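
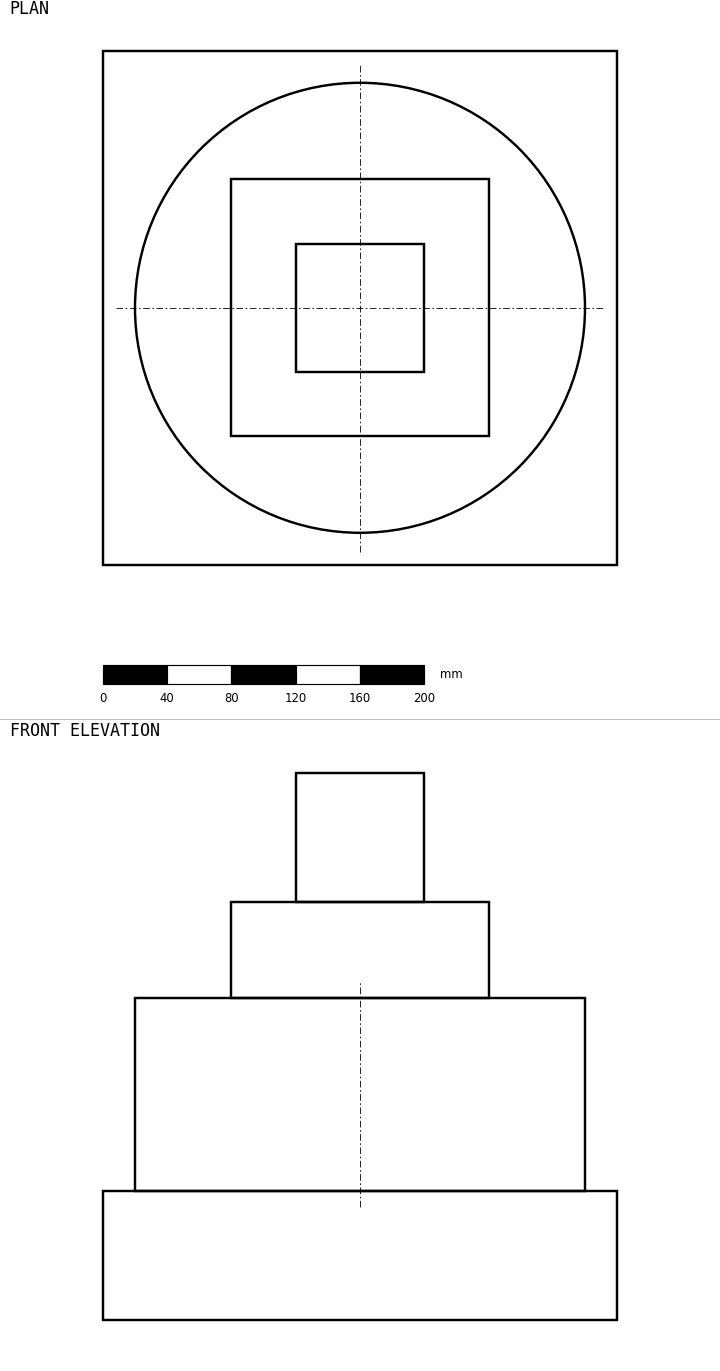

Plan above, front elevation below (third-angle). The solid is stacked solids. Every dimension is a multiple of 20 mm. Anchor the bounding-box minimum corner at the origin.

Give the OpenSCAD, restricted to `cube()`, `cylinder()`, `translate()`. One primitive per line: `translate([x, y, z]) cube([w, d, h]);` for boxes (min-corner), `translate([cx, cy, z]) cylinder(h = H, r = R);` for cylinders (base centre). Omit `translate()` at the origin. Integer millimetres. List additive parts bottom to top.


cube([320, 320, 80]);
translate([160, 160, 80]) cylinder(h = 120, r = 140);
translate([80, 80, 200]) cube([160, 160, 60]);
translate([120, 120, 260]) cube([80, 80, 80]);


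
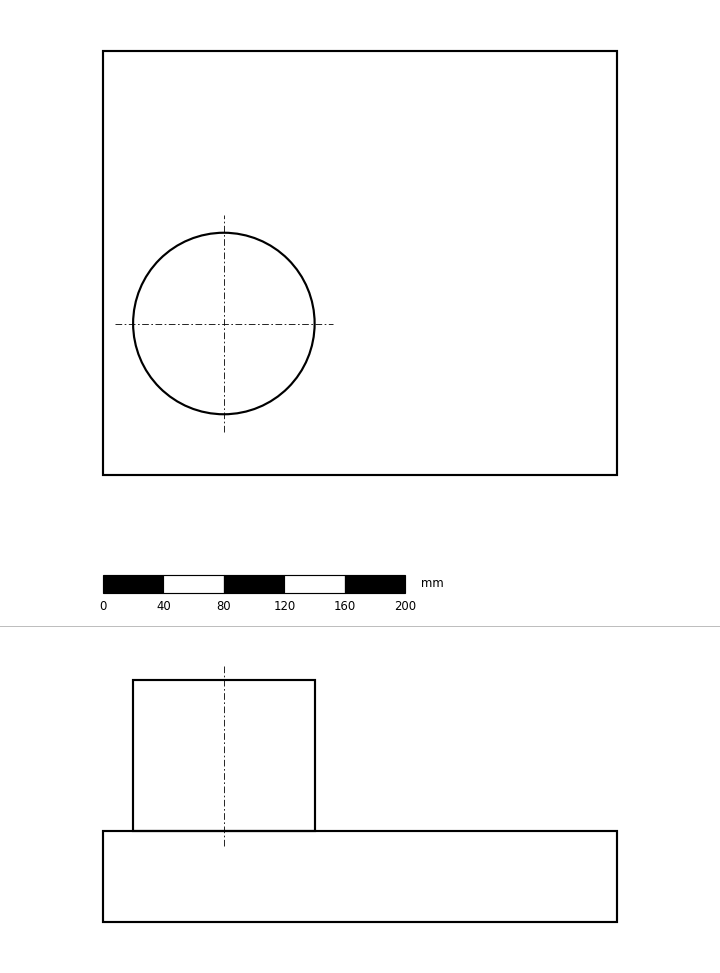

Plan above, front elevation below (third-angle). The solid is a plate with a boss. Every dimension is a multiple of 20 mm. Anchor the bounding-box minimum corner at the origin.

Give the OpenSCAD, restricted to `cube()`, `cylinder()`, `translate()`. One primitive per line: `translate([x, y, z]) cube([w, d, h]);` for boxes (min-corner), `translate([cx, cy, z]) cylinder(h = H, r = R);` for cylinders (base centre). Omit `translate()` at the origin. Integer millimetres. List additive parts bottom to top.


cube([340, 280, 60]);
translate([80, 100, 60]) cylinder(h = 100, r = 60);


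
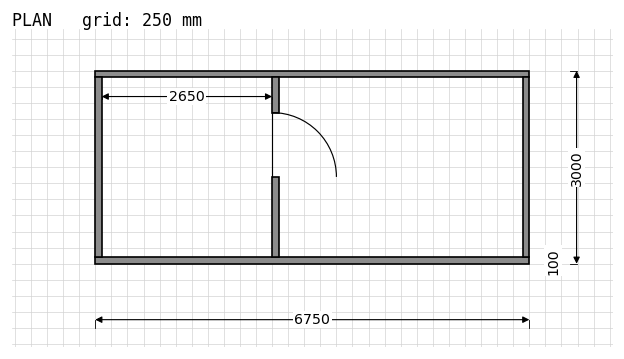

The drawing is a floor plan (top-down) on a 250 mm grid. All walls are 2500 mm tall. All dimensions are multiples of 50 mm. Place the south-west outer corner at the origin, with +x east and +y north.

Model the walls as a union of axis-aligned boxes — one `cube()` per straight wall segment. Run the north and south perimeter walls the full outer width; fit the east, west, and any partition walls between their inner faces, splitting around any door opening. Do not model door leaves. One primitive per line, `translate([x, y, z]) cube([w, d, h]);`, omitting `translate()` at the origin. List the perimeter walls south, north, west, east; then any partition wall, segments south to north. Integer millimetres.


cube([6750, 100, 2500]);
translate([0, 2900, 0]) cube([6750, 100, 2500]);
translate([0, 100, 0]) cube([100, 2800, 2500]);
translate([6650, 100, 0]) cube([100, 2800, 2500]);
translate([2750, 100, 0]) cube([100, 1250, 2500]);
translate([2750, 2350, 0]) cube([100, 550, 2500]);


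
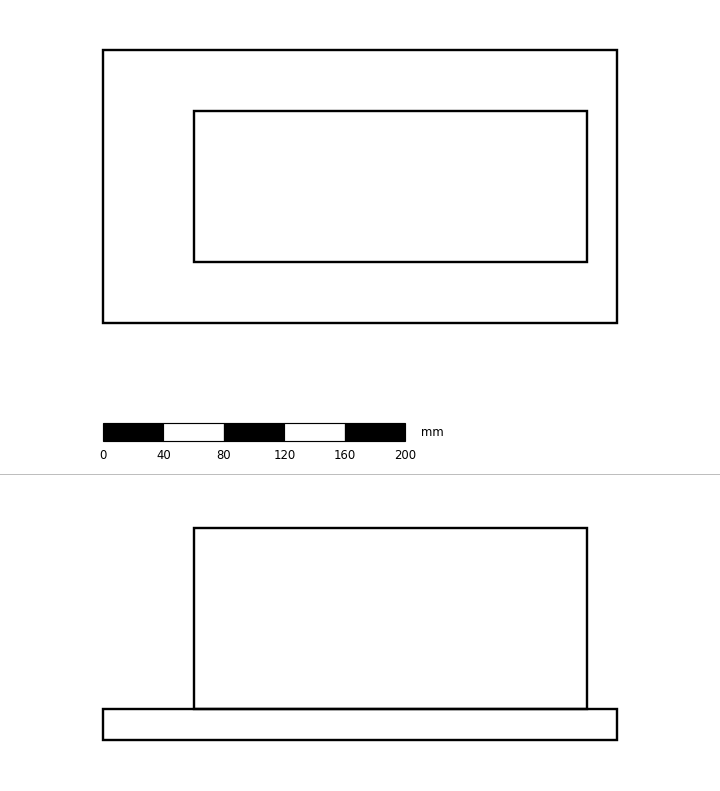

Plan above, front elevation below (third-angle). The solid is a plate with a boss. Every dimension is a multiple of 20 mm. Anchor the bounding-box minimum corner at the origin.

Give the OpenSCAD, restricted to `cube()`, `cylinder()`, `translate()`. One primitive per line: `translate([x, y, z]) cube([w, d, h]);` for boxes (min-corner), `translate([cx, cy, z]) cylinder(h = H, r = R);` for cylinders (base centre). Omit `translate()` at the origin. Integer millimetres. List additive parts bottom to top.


cube([340, 180, 20]);
translate([60, 40, 20]) cube([260, 100, 120]);


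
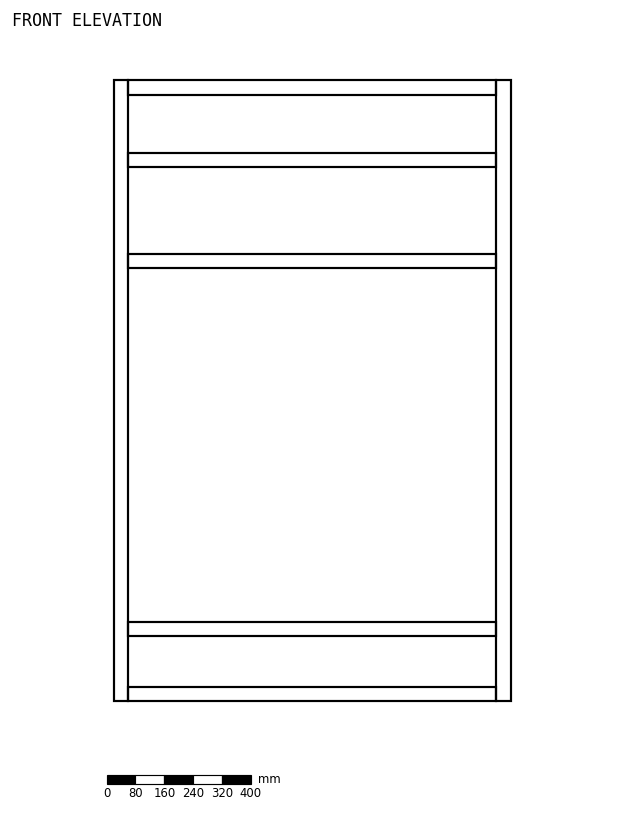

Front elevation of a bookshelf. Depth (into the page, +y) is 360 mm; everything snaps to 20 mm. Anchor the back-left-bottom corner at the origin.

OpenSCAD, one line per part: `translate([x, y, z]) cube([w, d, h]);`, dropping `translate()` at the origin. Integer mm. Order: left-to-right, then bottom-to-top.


cube([40, 360, 1720]);
translate([40, 0, 0]) cube([1020, 360, 40]);
translate([40, 0, 180]) cube([1020, 360, 40]);
translate([40, 0, 1200]) cube([1020, 360, 40]);
translate([40, 0, 1480]) cube([1020, 360, 40]);
translate([40, 0, 1680]) cube([1020, 360, 40]);
translate([1060, 0, 0]) cube([40, 360, 1720]);


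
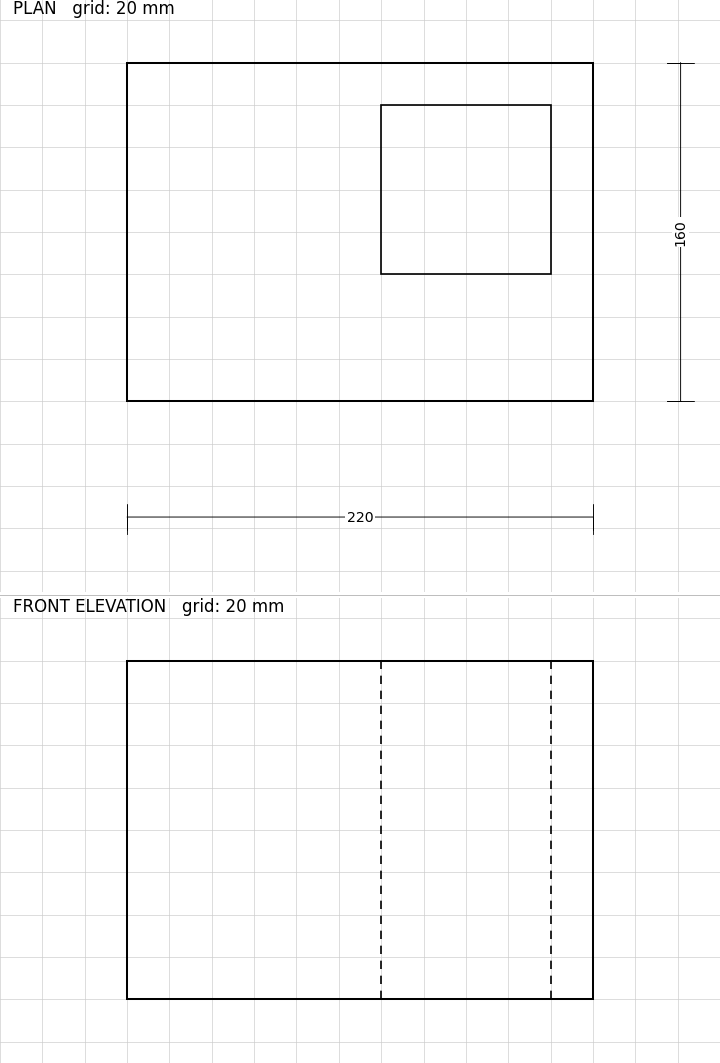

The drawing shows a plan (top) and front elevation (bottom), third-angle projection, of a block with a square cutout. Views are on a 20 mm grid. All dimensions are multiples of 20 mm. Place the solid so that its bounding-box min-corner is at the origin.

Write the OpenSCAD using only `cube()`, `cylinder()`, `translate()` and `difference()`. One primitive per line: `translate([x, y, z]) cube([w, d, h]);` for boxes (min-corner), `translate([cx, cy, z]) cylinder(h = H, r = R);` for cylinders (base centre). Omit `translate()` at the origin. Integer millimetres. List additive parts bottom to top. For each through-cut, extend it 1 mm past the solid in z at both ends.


difference() {
  cube([220, 160, 160]);
  translate([120, 60, -1]) cube([80, 80, 162]);
}


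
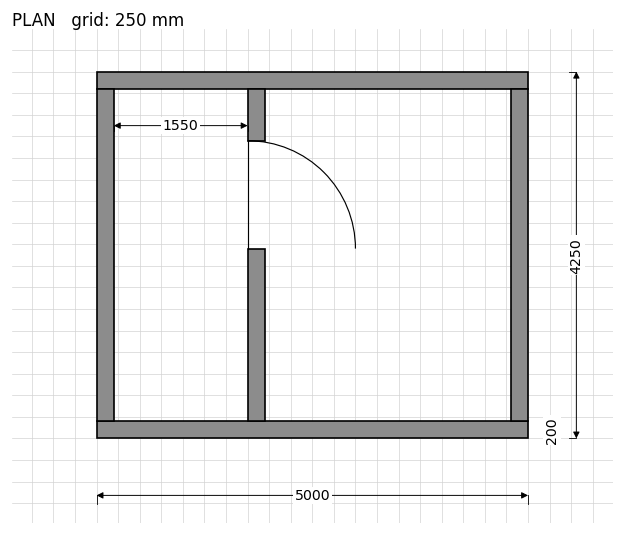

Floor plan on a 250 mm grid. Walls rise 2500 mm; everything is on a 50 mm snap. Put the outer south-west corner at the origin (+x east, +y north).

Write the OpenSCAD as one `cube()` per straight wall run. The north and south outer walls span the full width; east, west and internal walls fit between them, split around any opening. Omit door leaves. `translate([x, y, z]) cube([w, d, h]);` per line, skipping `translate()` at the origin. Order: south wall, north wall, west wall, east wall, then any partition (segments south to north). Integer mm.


cube([5000, 200, 2500]);
translate([0, 4050, 0]) cube([5000, 200, 2500]);
translate([0, 200, 0]) cube([200, 3850, 2500]);
translate([4800, 200, 0]) cube([200, 3850, 2500]);
translate([1750, 200, 0]) cube([200, 2000, 2500]);
translate([1750, 3450, 0]) cube([200, 600, 2500]);


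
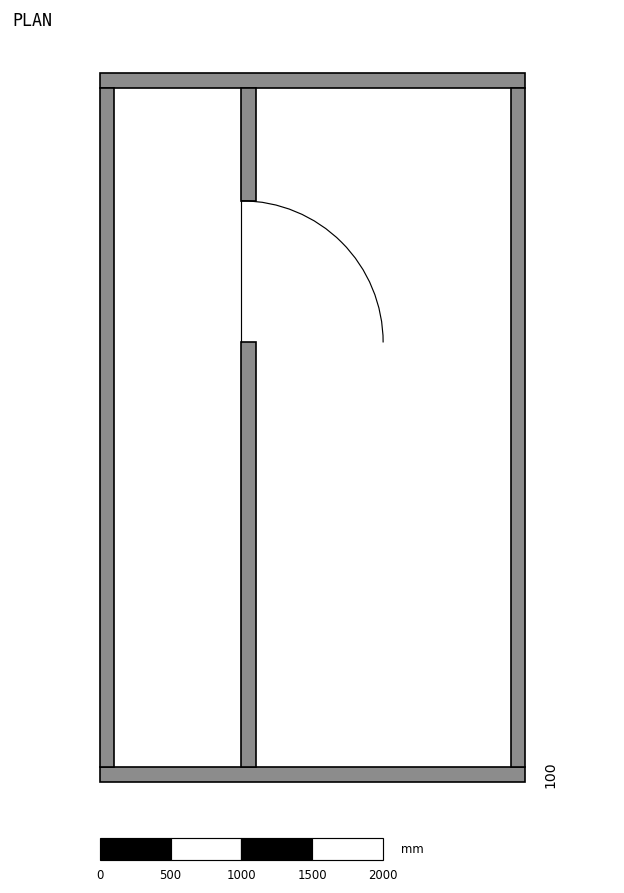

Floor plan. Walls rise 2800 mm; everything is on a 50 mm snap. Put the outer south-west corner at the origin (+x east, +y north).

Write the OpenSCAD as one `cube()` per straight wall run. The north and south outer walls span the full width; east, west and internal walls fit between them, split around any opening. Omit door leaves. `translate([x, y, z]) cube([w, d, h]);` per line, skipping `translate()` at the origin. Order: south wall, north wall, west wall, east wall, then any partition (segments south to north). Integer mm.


cube([3000, 100, 2800]);
translate([0, 4900, 0]) cube([3000, 100, 2800]);
translate([0, 100, 0]) cube([100, 4800, 2800]);
translate([2900, 100, 0]) cube([100, 4800, 2800]);
translate([1000, 100, 0]) cube([100, 3000, 2800]);
translate([1000, 4100, 0]) cube([100, 800, 2800]);


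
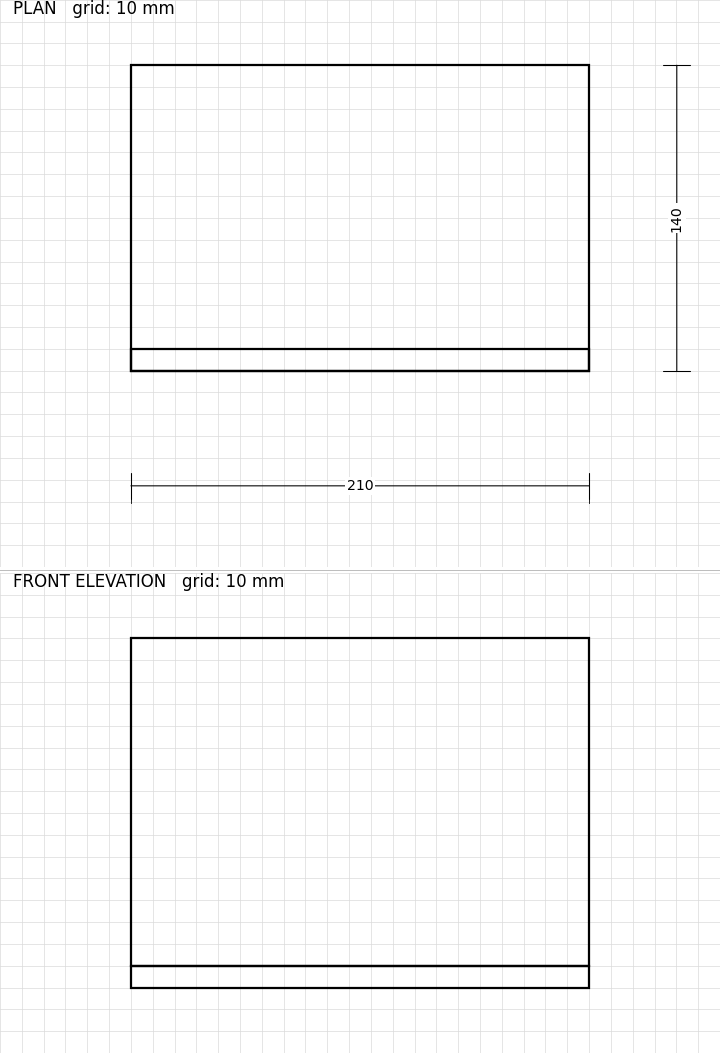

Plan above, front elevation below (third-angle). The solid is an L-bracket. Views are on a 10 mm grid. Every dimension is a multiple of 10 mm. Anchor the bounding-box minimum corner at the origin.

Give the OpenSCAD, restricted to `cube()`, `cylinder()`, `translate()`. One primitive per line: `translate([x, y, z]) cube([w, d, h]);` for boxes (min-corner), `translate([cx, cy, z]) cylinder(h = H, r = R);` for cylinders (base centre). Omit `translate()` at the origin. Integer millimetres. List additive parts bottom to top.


cube([210, 140, 10]);
translate([0, 0, 10]) cube([210, 10, 150]);


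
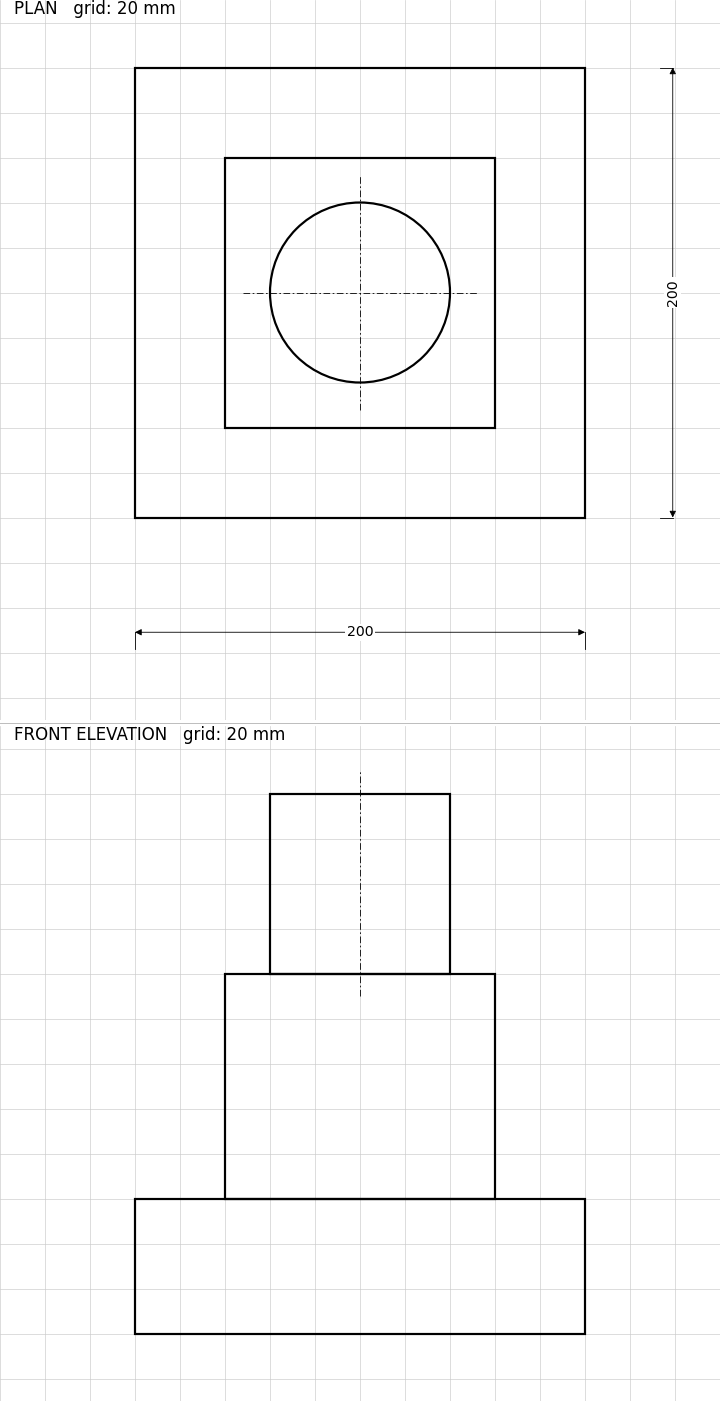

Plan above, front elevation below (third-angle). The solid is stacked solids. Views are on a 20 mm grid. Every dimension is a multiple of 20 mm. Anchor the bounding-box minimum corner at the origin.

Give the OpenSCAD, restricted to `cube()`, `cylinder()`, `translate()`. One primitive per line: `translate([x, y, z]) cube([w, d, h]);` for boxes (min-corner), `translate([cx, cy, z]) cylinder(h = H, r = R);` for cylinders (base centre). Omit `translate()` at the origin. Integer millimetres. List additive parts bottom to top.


cube([200, 200, 60]);
translate([40, 40, 60]) cube([120, 120, 100]);
translate([100, 100, 160]) cylinder(h = 80, r = 40);


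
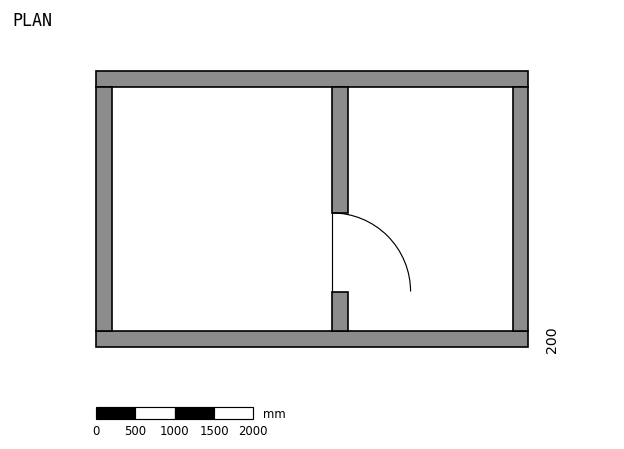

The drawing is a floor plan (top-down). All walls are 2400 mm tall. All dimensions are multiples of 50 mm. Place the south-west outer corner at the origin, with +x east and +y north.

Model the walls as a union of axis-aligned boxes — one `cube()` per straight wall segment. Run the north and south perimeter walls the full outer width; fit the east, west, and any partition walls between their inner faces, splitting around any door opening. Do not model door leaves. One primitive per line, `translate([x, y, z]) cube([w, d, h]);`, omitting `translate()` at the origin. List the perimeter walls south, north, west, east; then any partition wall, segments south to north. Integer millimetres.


cube([5500, 200, 2400]);
translate([0, 3300, 0]) cube([5500, 200, 2400]);
translate([0, 200, 0]) cube([200, 3100, 2400]);
translate([5300, 200, 0]) cube([200, 3100, 2400]);
translate([3000, 200, 0]) cube([200, 500, 2400]);
translate([3000, 1700, 0]) cube([200, 1600, 2400]);


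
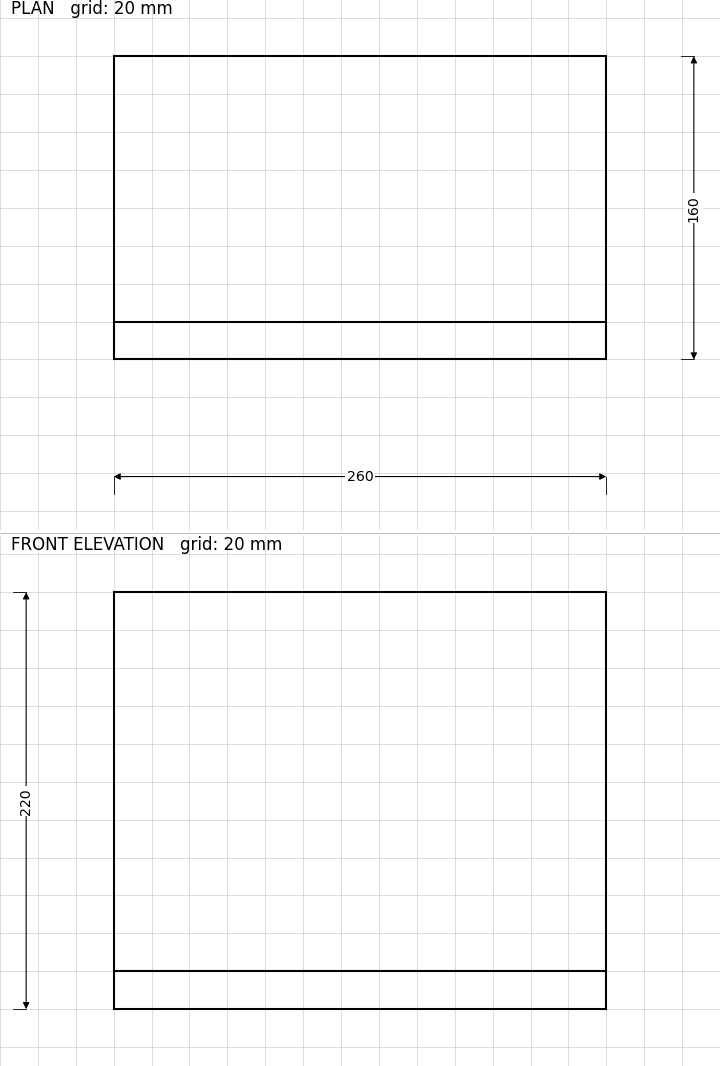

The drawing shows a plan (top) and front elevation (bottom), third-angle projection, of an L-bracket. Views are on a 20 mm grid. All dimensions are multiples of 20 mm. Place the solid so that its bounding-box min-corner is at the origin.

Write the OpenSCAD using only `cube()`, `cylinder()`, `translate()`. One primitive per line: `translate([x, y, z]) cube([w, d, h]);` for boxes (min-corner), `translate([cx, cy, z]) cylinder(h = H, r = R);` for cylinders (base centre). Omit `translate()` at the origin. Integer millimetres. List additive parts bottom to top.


cube([260, 160, 20]);
translate([0, 0, 20]) cube([260, 20, 200]);


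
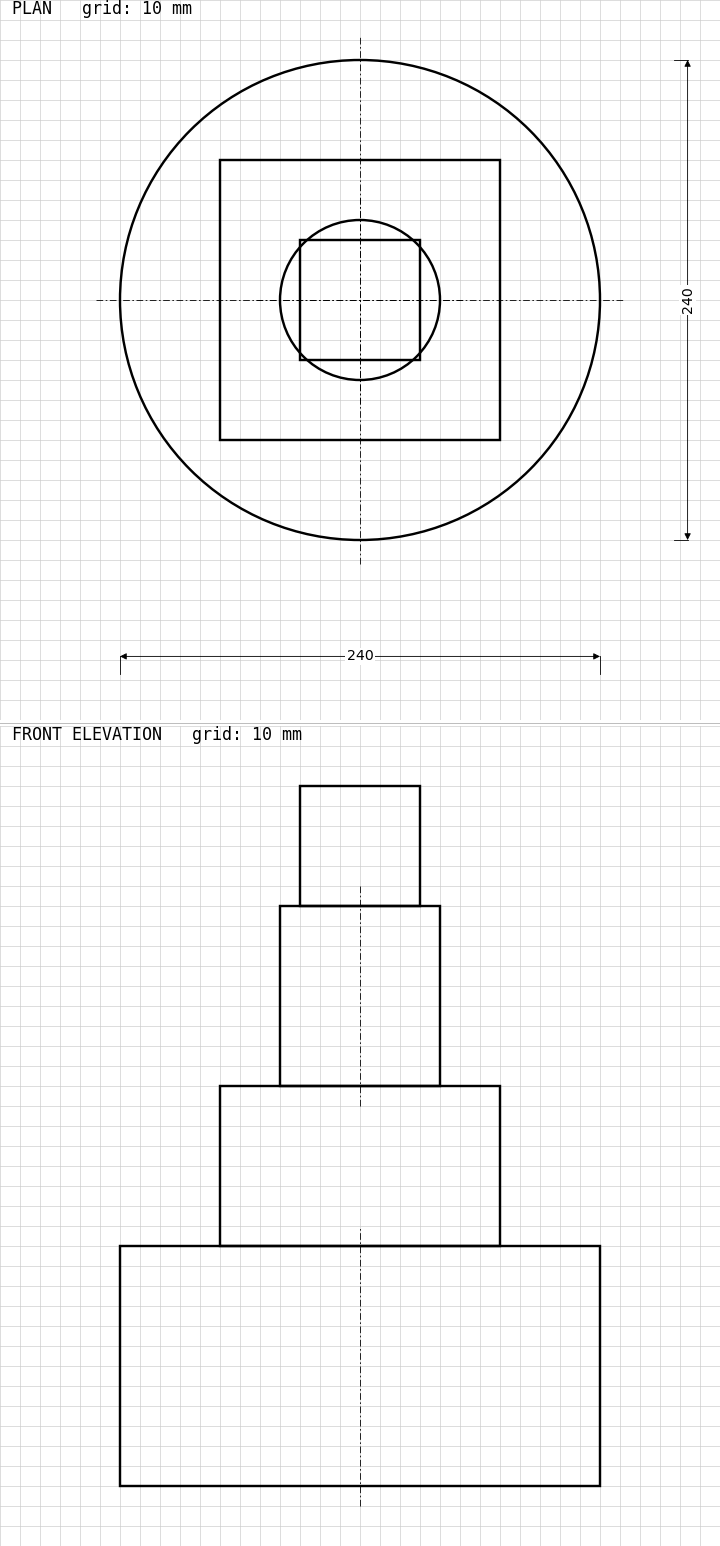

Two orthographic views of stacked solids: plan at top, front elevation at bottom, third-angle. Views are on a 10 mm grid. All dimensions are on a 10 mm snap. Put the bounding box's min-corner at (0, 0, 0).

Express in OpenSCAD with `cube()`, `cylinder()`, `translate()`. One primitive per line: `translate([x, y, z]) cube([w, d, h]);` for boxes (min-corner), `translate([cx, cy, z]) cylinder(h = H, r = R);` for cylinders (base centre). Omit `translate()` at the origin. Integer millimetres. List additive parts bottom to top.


translate([120, 120, 0]) cylinder(h = 120, r = 120);
translate([50, 50, 120]) cube([140, 140, 80]);
translate([120, 120, 200]) cylinder(h = 90, r = 40);
translate([90, 90, 290]) cube([60, 60, 60]);


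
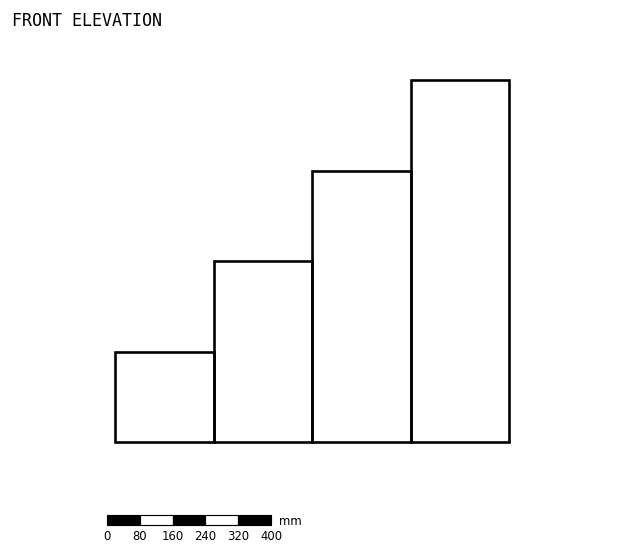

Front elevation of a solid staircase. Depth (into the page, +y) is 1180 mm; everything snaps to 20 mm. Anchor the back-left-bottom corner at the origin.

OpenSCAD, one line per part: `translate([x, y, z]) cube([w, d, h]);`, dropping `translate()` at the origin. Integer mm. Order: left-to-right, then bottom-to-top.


cube([240, 1180, 220]);
translate([240, 0, 0]) cube([240, 1180, 440]);
translate([480, 0, 0]) cube([240, 1180, 660]);
translate([720, 0, 0]) cube([240, 1180, 880]);


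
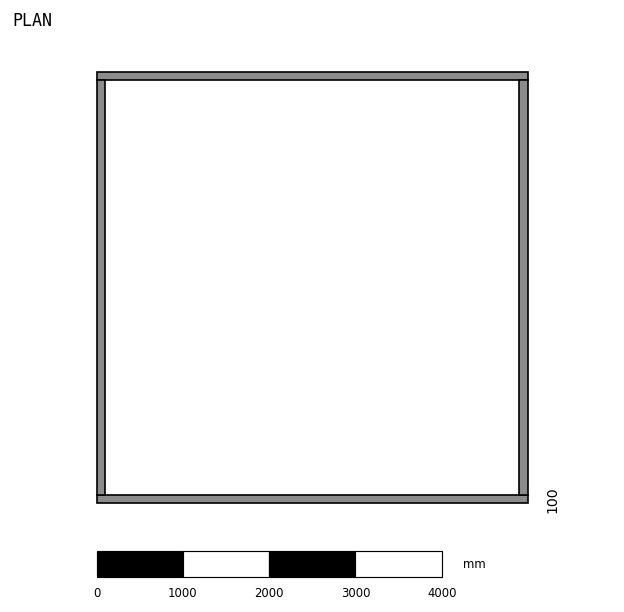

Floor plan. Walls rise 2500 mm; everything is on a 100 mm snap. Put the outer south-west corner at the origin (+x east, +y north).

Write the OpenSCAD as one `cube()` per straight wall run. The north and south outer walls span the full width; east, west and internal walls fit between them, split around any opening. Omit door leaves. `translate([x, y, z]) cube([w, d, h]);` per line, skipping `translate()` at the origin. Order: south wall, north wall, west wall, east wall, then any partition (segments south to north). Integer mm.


cube([5000, 100, 2500]);
translate([0, 4900, 0]) cube([5000, 100, 2500]);
translate([0, 100, 0]) cube([100, 4800, 2500]);
translate([4900, 100, 0]) cube([100, 4800, 2500]);


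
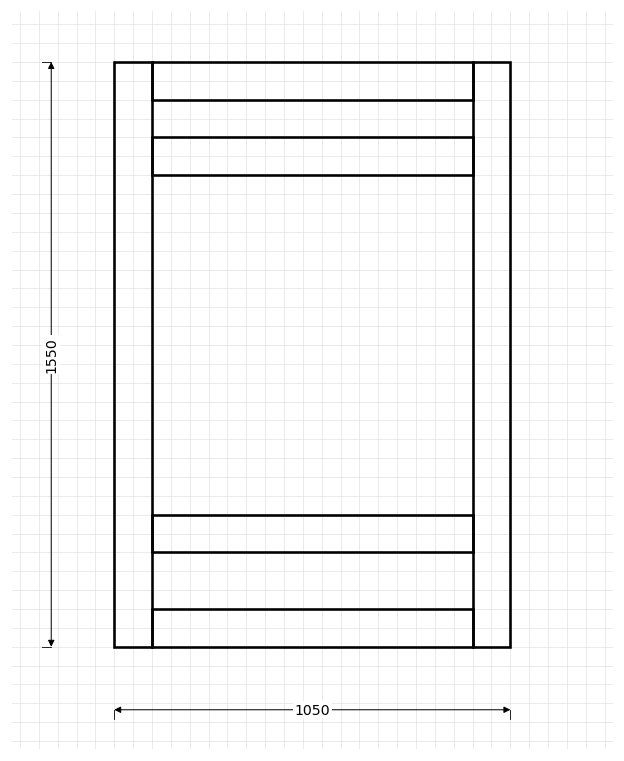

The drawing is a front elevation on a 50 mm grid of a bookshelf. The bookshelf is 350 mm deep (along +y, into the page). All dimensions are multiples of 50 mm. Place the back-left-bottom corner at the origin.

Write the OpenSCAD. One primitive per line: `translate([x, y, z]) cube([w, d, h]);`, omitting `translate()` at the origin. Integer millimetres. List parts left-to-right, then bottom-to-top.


cube([100, 350, 1550]);
translate([100, 0, 0]) cube([850, 350, 100]);
translate([100, 0, 250]) cube([850, 350, 100]);
translate([100, 0, 1250]) cube([850, 350, 100]);
translate([100, 0, 1450]) cube([850, 350, 100]);
translate([950, 0, 0]) cube([100, 350, 1550]);


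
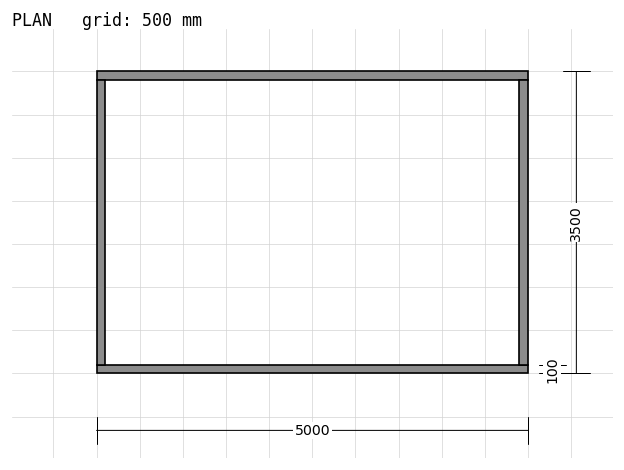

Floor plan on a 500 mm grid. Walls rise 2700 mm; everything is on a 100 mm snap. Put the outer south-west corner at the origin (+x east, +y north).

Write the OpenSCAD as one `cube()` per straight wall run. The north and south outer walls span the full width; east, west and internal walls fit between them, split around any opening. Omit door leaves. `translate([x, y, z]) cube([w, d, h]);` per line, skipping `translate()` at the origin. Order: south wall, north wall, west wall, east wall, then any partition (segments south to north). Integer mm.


cube([5000, 100, 2700]);
translate([0, 3400, 0]) cube([5000, 100, 2700]);
translate([0, 100, 0]) cube([100, 3300, 2700]);
translate([4900, 100, 0]) cube([100, 3300, 2700]);


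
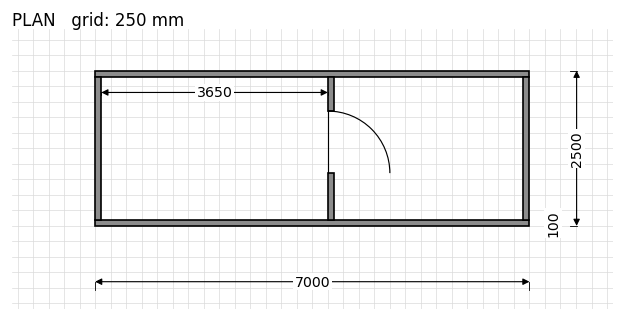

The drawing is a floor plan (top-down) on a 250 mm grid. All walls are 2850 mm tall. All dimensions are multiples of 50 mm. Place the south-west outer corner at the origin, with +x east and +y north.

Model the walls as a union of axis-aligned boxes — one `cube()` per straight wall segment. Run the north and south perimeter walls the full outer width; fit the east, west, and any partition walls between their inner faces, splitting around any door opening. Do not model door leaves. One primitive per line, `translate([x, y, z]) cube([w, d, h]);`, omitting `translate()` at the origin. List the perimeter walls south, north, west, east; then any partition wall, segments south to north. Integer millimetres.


cube([7000, 100, 2850]);
translate([0, 2400, 0]) cube([7000, 100, 2850]);
translate([0, 100, 0]) cube([100, 2300, 2850]);
translate([6900, 100, 0]) cube([100, 2300, 2850]);
translate([3750, 100, 0]) cube([100, 750, 2850]);
translate([3750, 1850, 0]) cube([100, 550, 2850]);


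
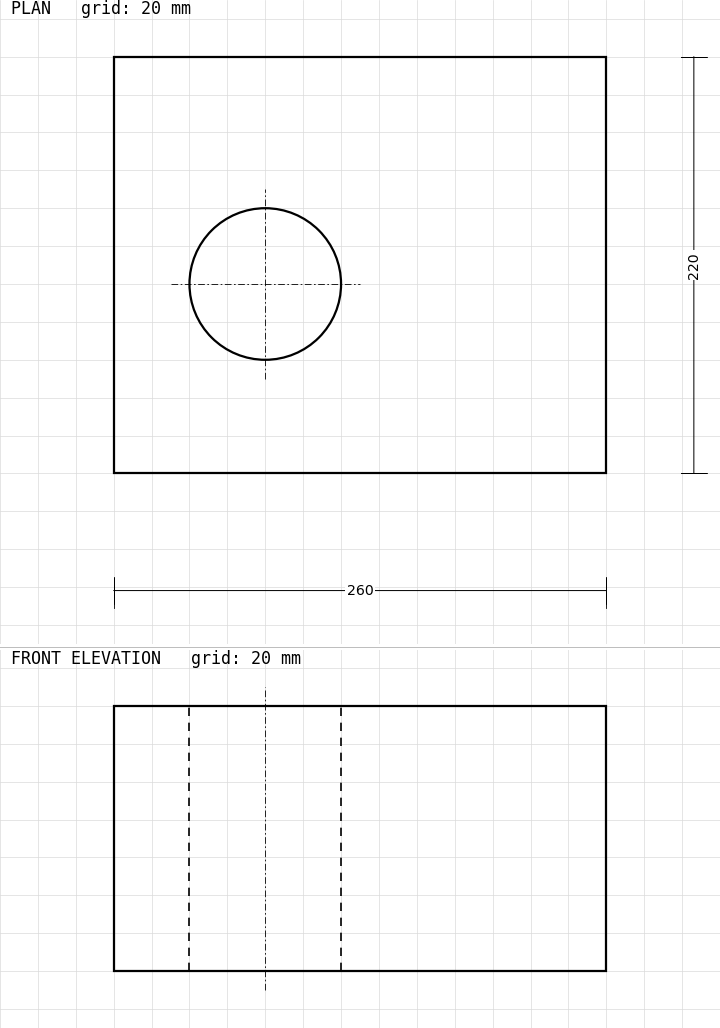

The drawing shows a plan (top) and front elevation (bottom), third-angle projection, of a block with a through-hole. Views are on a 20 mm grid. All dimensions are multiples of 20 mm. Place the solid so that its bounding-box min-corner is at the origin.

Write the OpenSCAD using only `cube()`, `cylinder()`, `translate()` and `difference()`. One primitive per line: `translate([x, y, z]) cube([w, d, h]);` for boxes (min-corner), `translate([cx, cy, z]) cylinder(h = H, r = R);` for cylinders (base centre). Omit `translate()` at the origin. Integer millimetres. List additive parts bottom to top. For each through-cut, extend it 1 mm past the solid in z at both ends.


difference() {
  cube([260, 220, 140]);
  translate([80, 100, -1]) cylinder(h = 142, r = 40);
}


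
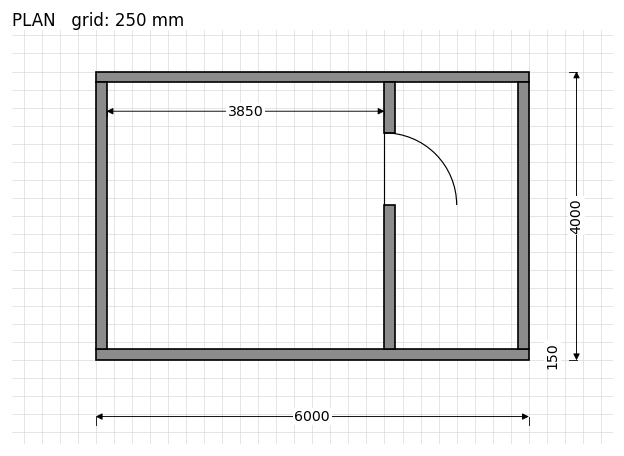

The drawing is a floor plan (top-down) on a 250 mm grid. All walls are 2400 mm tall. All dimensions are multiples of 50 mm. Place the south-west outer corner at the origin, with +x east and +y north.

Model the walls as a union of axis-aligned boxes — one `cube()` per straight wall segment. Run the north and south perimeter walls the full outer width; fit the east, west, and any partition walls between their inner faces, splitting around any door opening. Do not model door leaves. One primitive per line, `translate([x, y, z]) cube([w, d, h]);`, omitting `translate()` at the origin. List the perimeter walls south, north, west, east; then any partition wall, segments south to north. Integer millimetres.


cube([6000, 150, 2400]);
translate([0, 3850, 0]) cube([6000, 150, 2400]);
translate([0, 150, 0]) cube([150, 3700, 2400]);
translate([5850, 150, 0]) cube([150, 3700, 2400]);
translate([4000, 150, 0]) cube([150, 2000, 2400]);
translate([4000, 3150, 0]) cube([150, 700, 2400]);


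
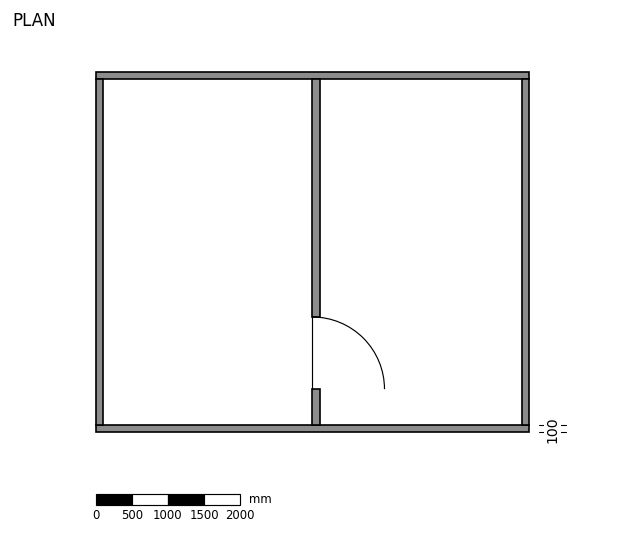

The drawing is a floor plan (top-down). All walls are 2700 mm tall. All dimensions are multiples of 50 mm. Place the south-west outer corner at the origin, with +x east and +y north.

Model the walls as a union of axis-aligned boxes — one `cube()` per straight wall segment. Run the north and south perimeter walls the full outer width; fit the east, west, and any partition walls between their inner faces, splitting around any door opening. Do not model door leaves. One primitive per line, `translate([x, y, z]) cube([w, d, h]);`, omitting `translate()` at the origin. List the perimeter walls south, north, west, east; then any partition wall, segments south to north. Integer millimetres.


cube([6000, 100, 2700]);
translate([0, 4900, 0]) cube([6000, 100, 2700]);
translate([0, 100, 0]) cube([100, 4800, 2700]);
translate([5900, 100, 0]) cube([100, 4800, 2700]);
translate([3000, 100, 0]) cube([100, 500, 2700]);
translate([3000, 1600, 0]) cube([100, 3300, 2700]);


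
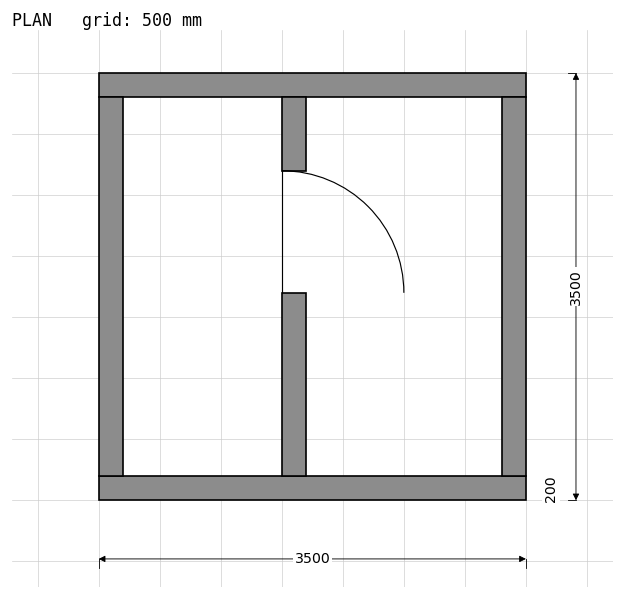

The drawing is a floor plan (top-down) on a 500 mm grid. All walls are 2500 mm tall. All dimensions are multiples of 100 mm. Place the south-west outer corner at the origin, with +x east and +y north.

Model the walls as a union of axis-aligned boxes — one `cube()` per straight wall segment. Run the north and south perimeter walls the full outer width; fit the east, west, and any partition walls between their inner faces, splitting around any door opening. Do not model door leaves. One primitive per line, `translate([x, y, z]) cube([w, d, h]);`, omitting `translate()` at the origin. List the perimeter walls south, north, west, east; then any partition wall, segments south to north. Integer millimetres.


cube([3500, 200, 2500]);
translate([0, 3300, 0]) cube([3500, 200, 2500]);
translate([0, 200, 0]) cube([200, 3100, 2500]);
translate([3300, 200, 0]) cube([200, 3100, 2500]);
translate([1500, 200, 0]) cube([200, 1500, 2500]);
translate([1500, 2700, 0]) cube([200, 600, 2500]);


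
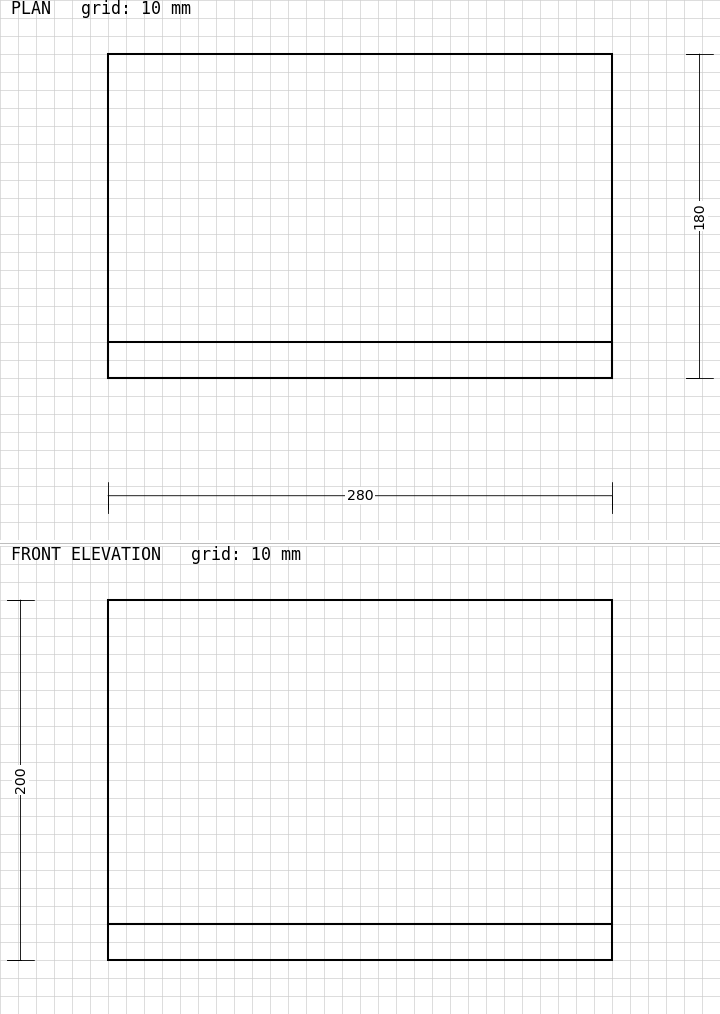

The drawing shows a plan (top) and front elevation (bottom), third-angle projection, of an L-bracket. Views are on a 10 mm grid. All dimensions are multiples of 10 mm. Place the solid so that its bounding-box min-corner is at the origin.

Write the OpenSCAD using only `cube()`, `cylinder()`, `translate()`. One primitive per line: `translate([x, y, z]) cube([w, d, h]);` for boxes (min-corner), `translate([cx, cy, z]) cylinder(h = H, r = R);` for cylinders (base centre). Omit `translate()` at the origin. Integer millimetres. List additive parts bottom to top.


cube([280, 180, 20]);
translate([0, 0, 20]) cube([280, 20, 180]);


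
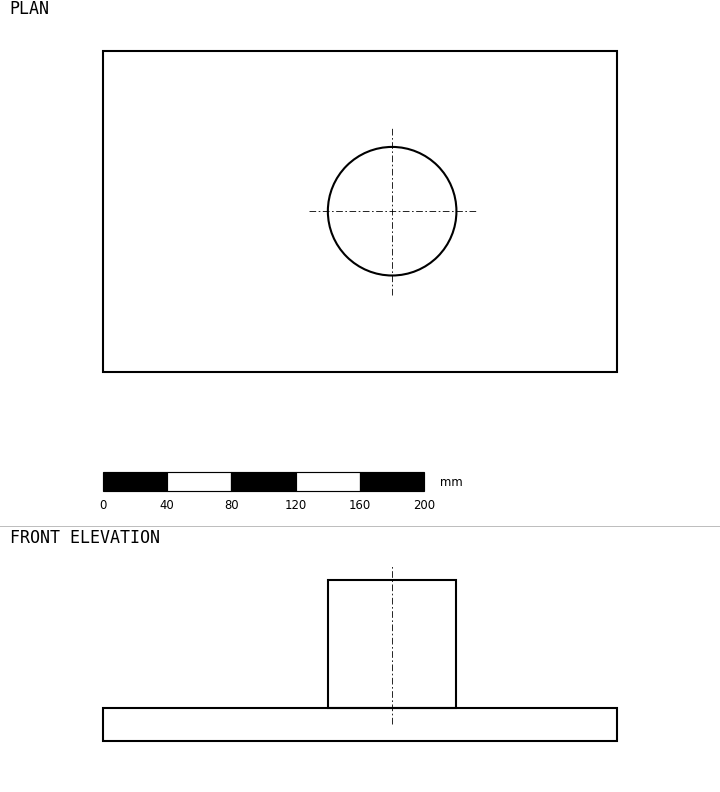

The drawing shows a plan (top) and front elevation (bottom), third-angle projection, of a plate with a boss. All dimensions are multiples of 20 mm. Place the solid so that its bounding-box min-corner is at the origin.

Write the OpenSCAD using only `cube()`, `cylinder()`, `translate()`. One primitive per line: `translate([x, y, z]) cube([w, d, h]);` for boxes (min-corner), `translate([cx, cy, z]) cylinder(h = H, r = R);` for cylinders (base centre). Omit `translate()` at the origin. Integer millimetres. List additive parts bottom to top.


cube([320, 200, 20]);
translate([180, 100, 20]) cylinder(h = 80, r = 40);


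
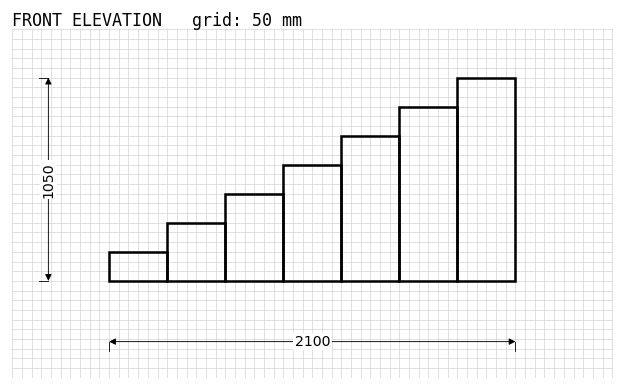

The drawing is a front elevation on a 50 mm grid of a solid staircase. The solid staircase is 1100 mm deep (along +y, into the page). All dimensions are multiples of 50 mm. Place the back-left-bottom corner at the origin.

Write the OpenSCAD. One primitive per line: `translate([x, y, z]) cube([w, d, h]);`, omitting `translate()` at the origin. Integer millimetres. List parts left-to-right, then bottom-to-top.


cube([300, 1100, 150]);
translate([300, 0, 0]) cube([300, 1100, 300]);
translate([600, 0, 0]) cube([300, 1100, 450]);
translate([900, 0, 0]) cube([300, 1100, 600]);
translate([1200, 0, 0]) cube([300, 1100, 750]);
translate([1500, 0, 0]) cube([300, 1100, 900]);
translate([1800, 0, 0]) cube([300, 1100, 1050]);


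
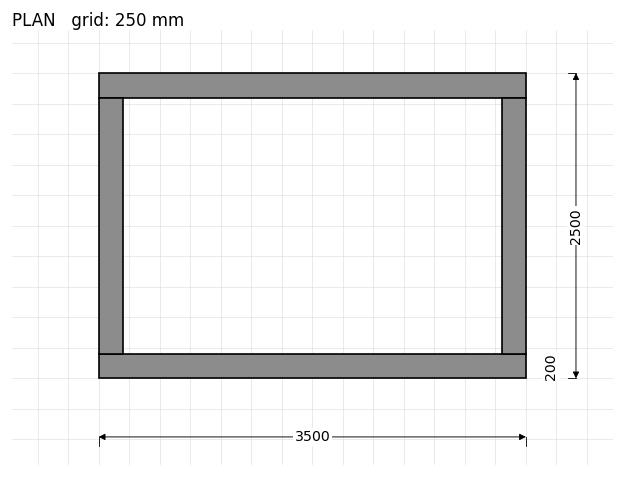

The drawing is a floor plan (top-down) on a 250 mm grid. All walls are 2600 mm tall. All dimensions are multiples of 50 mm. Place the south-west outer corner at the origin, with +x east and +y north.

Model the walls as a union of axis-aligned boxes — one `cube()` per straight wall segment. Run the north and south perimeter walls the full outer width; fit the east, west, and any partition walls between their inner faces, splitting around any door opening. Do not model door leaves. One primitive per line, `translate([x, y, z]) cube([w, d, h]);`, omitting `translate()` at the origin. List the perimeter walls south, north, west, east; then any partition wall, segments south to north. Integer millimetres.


cube([3500, 200, 2600]);
translate([0, 2300, 0]) cube([3500, 200, 2600]);
translate([0, 200, 0]) cube([200, 2100, 2600]);
translate([3300, 200, 0]) cube([200, 2100, 2600]);


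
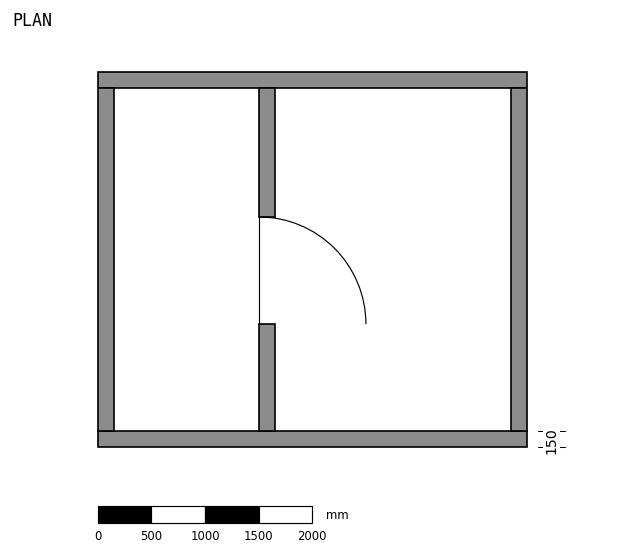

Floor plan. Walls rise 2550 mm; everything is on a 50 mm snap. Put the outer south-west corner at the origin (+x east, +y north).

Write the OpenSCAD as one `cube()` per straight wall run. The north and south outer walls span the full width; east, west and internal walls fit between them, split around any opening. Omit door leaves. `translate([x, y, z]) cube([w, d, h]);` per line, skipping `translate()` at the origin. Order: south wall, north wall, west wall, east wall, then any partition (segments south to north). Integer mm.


cube([4000, 150, 2550]);
translate([0, 3350, 0]) cube([4000, 150, 2550]);
translate([0, 150, 0]) cube([150, 3200, 2550]);
translate([3850, 150, 0]) cube([150, 3200, 2550]);
translate([1500, 150, 0]) cube([150, 1000, 2550]);
translate([1500, 2150, 0]) cube([150, 1200, 2550]);


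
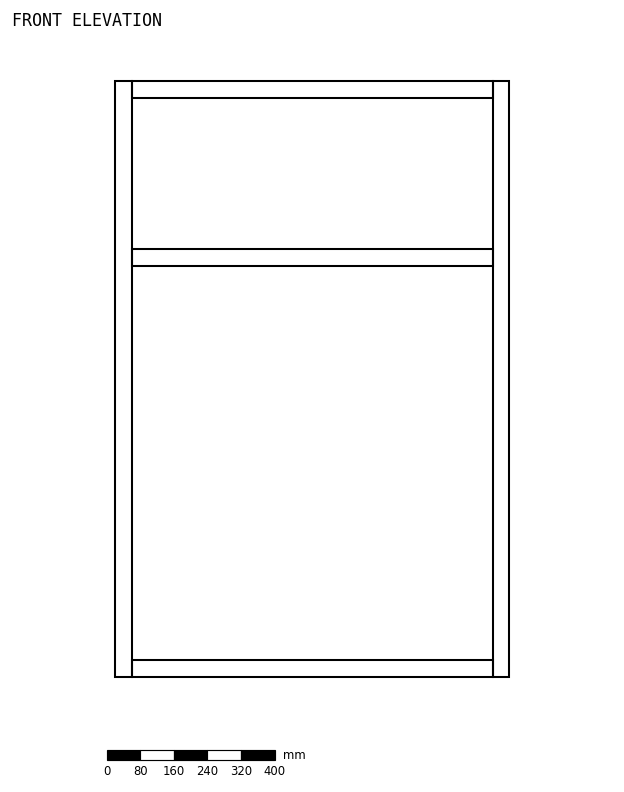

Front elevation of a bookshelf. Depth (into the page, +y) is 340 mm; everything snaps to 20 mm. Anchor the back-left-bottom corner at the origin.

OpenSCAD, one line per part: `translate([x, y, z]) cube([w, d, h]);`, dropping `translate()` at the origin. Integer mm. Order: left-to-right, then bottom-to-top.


cube([40, 340, 1420]);
translate([40, 0, 0]) cube([860, 340, 40]);
translate([40, 0, 980]) cube([860, 340, 40]);
translate([40, 0, 1380]) cube([860, 340, 40]);
translate([900, 0, 0]) cube([40, 340, 1420]);


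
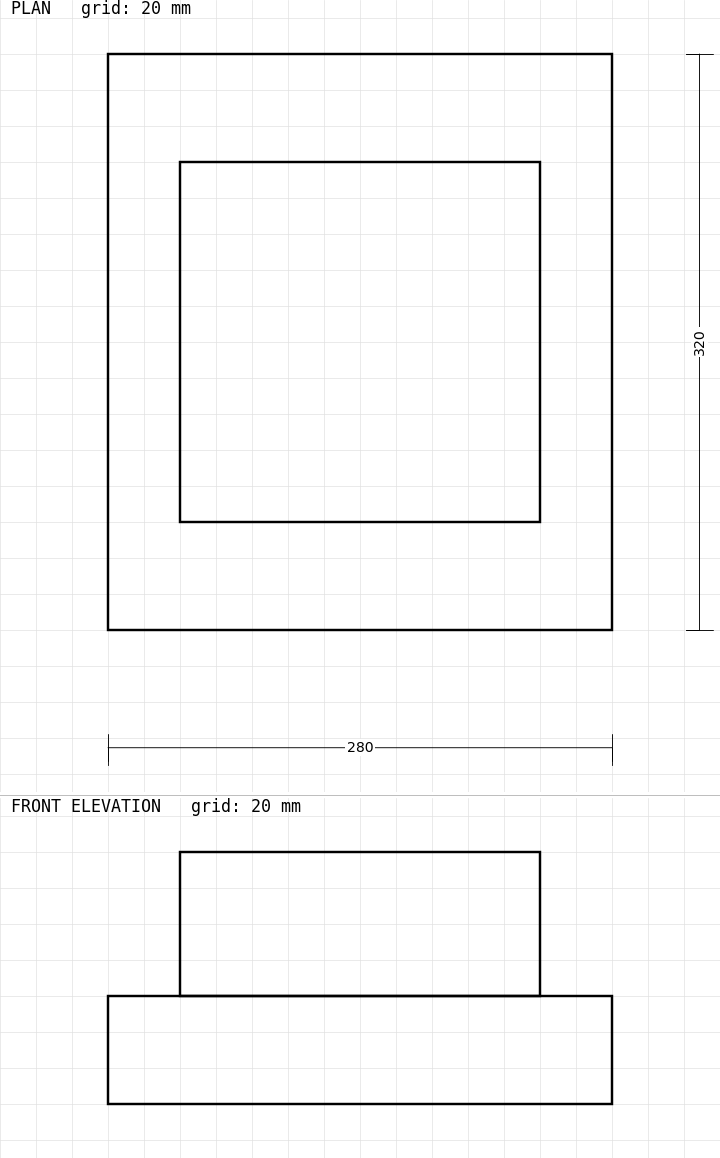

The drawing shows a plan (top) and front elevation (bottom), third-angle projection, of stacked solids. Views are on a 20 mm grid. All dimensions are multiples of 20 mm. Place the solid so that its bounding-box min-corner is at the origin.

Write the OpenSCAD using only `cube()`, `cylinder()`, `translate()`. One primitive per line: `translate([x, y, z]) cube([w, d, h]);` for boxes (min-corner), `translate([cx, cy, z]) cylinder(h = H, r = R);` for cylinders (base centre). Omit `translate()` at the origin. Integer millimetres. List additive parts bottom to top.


cube([280, 320, 60]);
translate([40, 60, 60]) cube([200, 200, 80]);


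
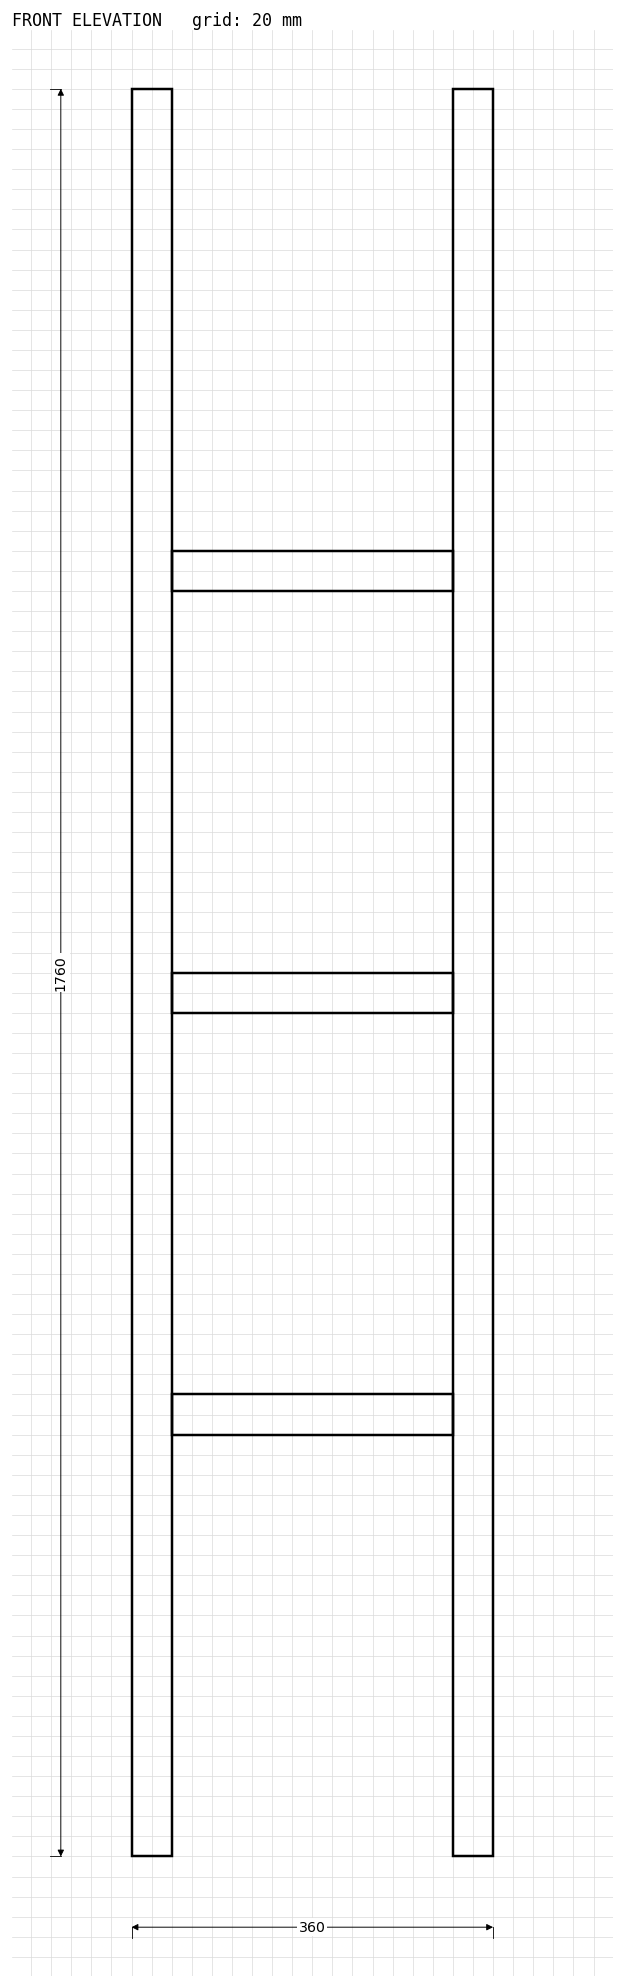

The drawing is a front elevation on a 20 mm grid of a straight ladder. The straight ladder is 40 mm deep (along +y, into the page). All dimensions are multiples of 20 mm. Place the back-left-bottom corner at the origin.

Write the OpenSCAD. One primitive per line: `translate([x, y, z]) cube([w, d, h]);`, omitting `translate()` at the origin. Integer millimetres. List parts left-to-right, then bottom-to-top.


cube([40, 40, 1760]);
translate([40, 0, 420]) cube([280, 40, 40]);
translate([40, 0, 840]) cube([280, 40, 40]);
translate([40, 0, 1260]) cube([280, 40, 40]);
translate([320, 0, 0]) cube([40, 40, 1760]);


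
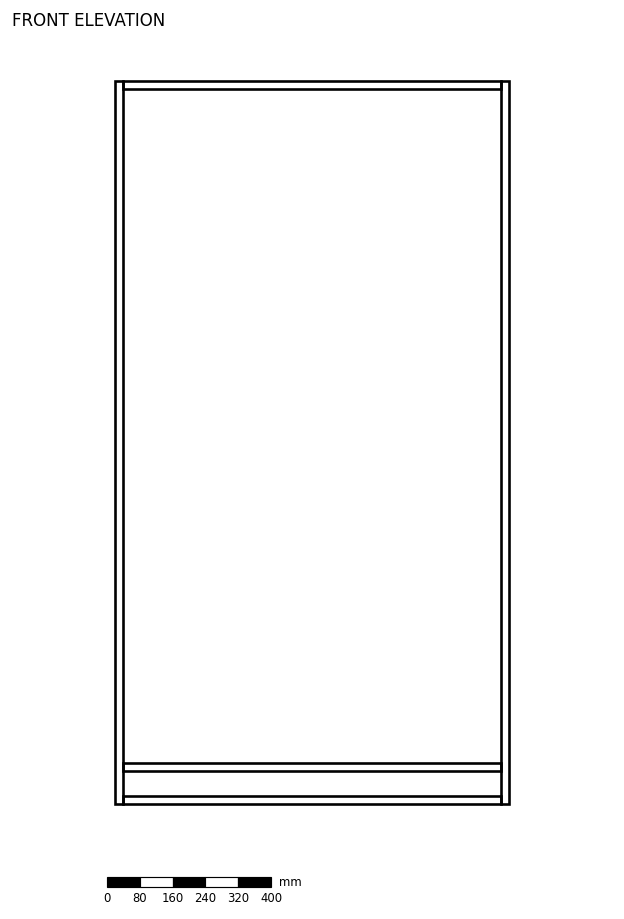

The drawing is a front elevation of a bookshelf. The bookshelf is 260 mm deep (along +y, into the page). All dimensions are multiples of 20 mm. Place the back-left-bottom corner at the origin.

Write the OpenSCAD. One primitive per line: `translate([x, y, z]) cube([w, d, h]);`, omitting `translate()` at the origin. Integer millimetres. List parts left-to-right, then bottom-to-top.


cube([20, 260, 1760]);
translate([20, 0, 0]) cube([920, 260, 20]);
translate([20, 0, 80]) cube([920, 260, 20]);
translate([20, 0, 1740]) cube([920, 260, 20]);
translate([940, 0, 0]) cube([20, 260, 1760]);


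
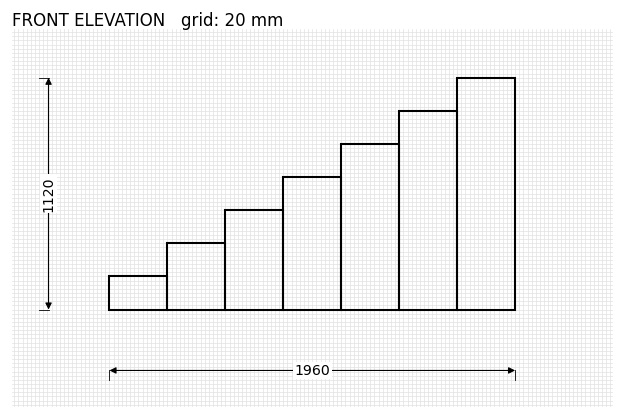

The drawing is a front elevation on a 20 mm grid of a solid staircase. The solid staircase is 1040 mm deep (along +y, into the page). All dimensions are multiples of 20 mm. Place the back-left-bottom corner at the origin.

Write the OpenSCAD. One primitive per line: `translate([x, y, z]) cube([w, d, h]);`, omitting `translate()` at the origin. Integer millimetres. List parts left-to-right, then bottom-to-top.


cube([280, 1040, 160]);
translate([280, 0, 0]) cube([280, 1040, 320]);
translate([560, 0, 0]) cube([280, 1040, 480]);
translate([840, 0, 0]) cube([280, 1040, 640]);
translate([1120, 0, 0]) cube([280, 1040, 800]);
translate([1400, 0, 0]) cube([280, 1040, 960]);
translate([1680, 0, 0]) cube([280, 1040, 1120]);


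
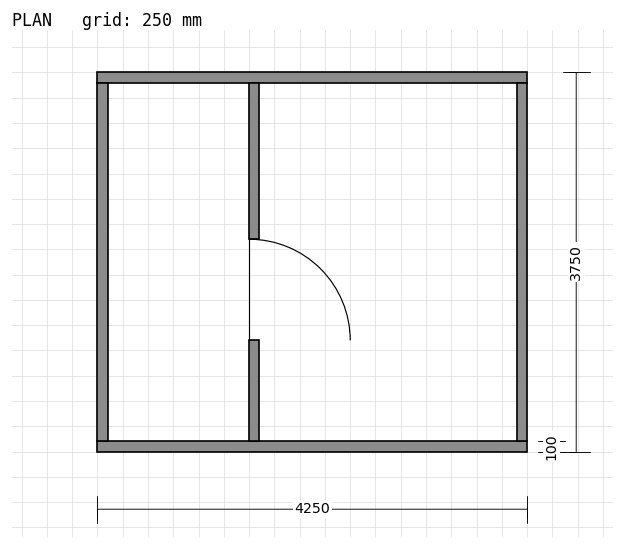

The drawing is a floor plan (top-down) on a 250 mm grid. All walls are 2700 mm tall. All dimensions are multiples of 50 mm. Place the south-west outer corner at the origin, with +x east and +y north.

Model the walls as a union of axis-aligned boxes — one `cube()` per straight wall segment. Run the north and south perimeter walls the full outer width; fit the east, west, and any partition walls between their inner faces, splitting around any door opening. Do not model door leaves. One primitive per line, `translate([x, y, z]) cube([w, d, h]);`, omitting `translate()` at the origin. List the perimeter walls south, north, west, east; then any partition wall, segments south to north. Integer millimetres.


cube([4250, 100, 2700]);
translate([0, 3650, 0]) cube([4250, 100, 2700]);
translate([0, 100, 0]) cube([100, 3550, 2700]);
translate([4150, 100, 0]) cube([100, 3550, 2700]);
translate([1500, 100, 0]) cube([100, 1000, 2700]);
translate([1500, 2100, 0]) cube([100, 1550, 2700]);


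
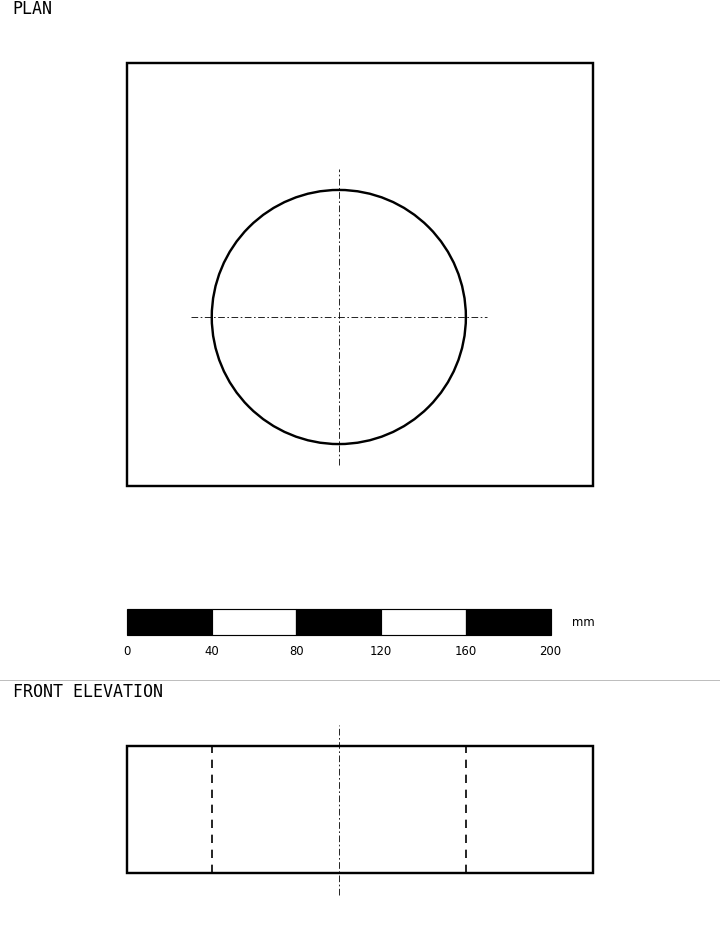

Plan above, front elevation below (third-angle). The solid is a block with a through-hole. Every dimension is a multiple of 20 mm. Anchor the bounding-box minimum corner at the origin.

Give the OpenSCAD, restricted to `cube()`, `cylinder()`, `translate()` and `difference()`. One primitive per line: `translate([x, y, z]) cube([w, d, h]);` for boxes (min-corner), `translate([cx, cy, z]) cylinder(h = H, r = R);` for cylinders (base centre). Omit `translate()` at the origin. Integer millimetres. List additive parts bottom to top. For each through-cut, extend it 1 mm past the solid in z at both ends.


difference() {
  cube([220, 200, 60]);
  translate([100, 80, -1]) cylinder(h = 62, r = 60);
}


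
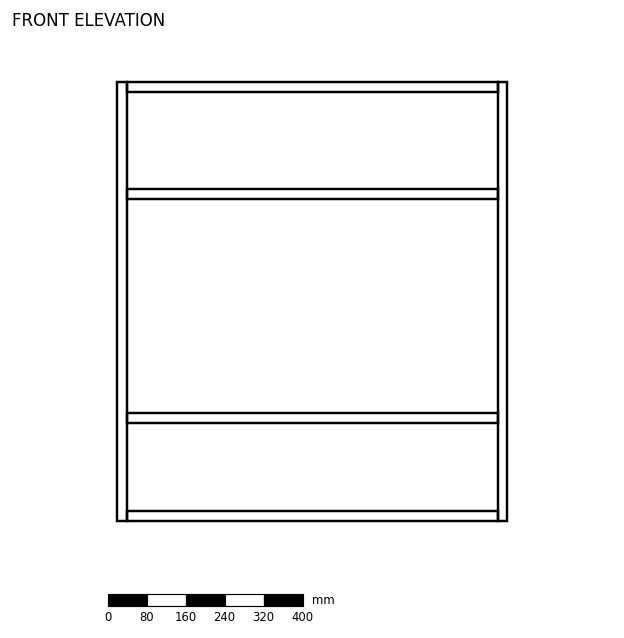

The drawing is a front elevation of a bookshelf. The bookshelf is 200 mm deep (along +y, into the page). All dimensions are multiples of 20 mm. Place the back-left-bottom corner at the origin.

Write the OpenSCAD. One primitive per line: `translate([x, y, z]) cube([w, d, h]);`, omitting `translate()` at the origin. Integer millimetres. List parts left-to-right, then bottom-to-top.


cube([20, 200, 900]);
translate([20, 0, 0]) cube([760, 200, 20]);
translate([20, 0, 200]) cube([760, 200, 20]);
translate([20, 0, 660]) cube([760, 200, 20]);
translate([20, 0, 880]) cube([760, 200, 20]);
translate([780, 0, 0]) cube([20, 200, 900]);


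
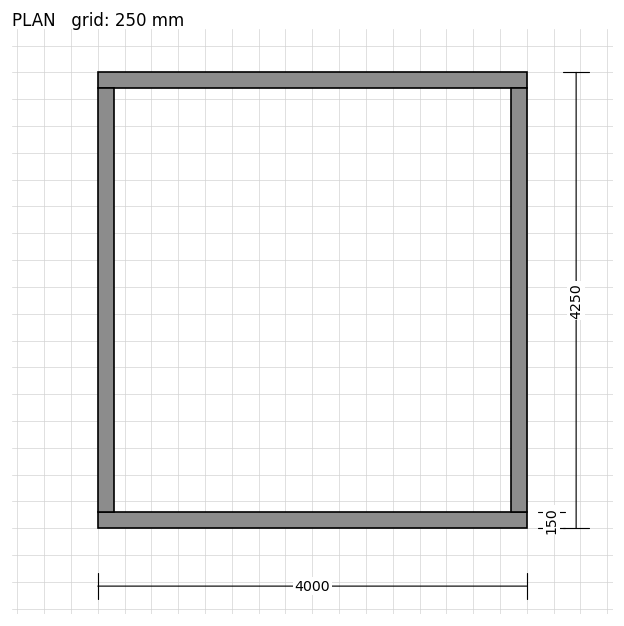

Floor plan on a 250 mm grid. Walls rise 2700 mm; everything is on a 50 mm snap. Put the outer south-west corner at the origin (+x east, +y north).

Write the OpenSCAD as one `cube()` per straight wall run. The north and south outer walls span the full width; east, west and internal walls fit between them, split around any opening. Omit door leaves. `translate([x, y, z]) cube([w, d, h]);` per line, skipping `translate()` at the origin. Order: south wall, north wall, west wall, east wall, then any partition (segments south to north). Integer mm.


cube([4000, 150, 2700]);
translate([0, 4100, 0]) cube([4000, 150, 2700]);
translate([0, 150, 0]) cube([150, 3950, 2700]);
translate([3850, 150, 0]) cube([150, 3950, 2700]);


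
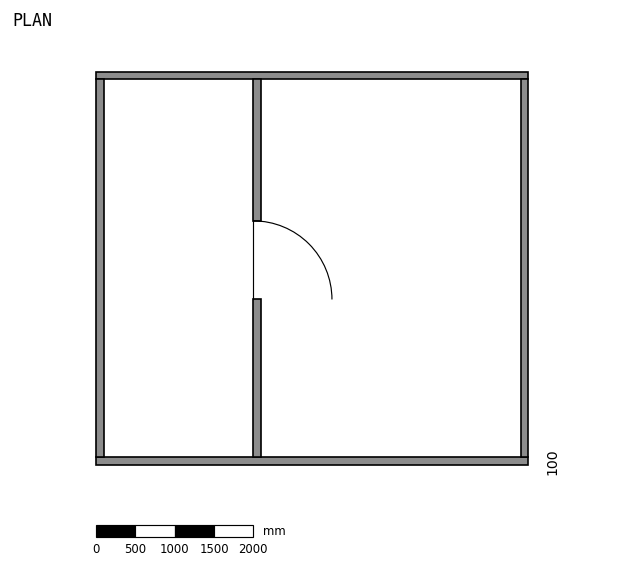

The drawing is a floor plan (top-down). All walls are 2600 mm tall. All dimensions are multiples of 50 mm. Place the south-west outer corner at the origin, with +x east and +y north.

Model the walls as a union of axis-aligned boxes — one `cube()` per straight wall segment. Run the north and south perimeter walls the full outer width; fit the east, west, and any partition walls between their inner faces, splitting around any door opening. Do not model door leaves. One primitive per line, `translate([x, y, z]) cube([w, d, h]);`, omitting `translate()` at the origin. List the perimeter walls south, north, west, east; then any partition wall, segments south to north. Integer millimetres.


cube([5500, 100, 2600]);
translate([0, 4900, 0]) cube([5500, 100, 2600]);
translate([0, 100, 0]) cube([100, 4800, 2600]);
translate([5400, 100, 0]) cube([100, 4800, 2600]);
translate([2000, 100, 0]) cube([100, 2000, 2600]);
translate([2000, 3100, 0]) cube([100, 1800, 2600]);


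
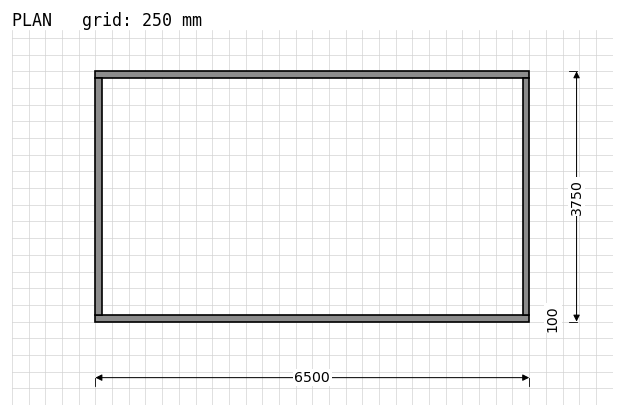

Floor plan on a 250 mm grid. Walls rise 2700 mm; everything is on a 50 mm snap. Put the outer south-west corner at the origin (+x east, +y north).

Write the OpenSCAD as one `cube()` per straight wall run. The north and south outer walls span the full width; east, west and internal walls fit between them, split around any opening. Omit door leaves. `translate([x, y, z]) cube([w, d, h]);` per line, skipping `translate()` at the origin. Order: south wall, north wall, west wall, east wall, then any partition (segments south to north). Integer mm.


cube([6500, 100, 2700]);
translate([0, 3650, 0]) cube([6500, 100, 2700]);
translate([0, 100, 0]) cube([100, 3550, 2700]);
translate([6400, 100, 0]) cube([100, 3550, 2700]);


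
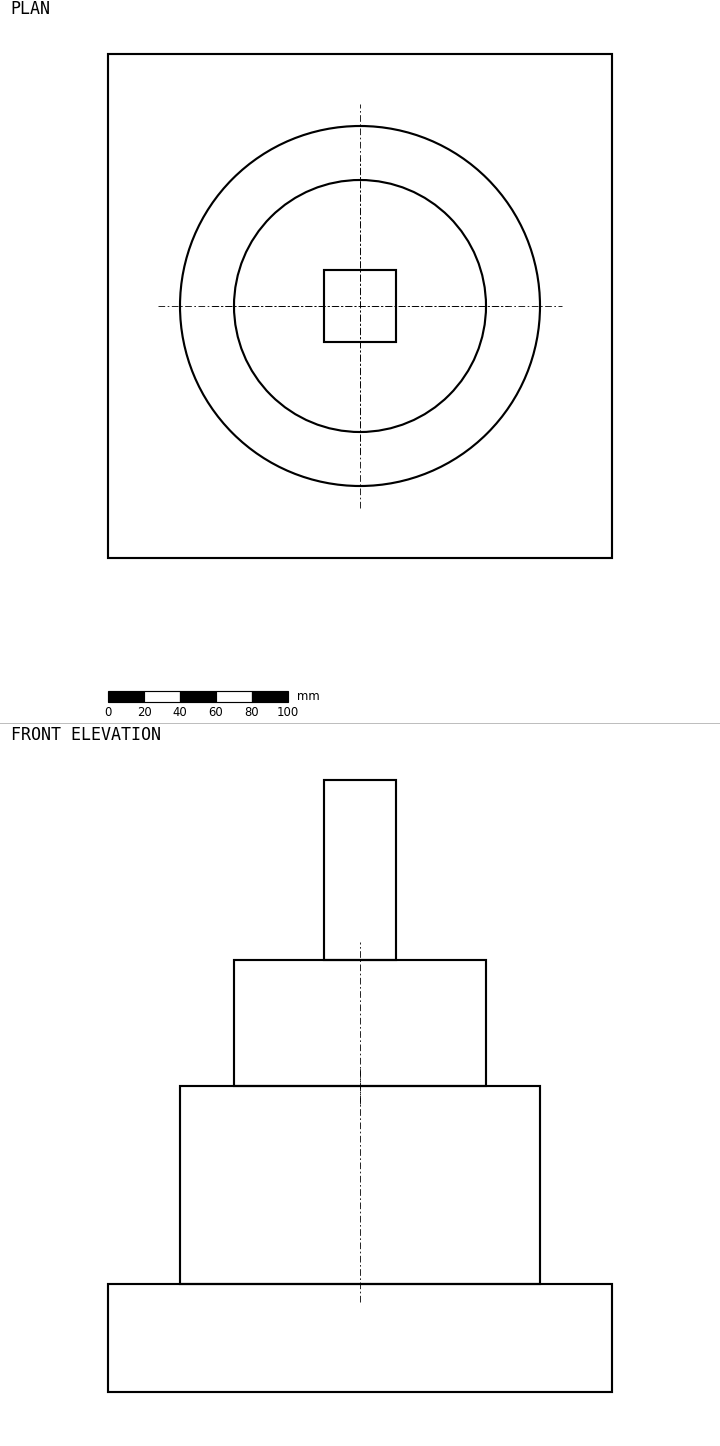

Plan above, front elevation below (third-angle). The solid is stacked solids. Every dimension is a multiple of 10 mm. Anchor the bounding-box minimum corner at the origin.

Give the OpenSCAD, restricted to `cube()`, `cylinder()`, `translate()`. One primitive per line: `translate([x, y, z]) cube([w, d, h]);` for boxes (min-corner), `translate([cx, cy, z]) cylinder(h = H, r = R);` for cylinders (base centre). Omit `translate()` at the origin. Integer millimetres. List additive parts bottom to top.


cube([280, 280, 60]);
translate([140, 140, 60]) cylinder(h = 110, r = 100);
translate([140, 140, 170]) cylinder(h = 70, r = 70);
translate([120, 120, 240]) cube([40, 40, 100]);
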